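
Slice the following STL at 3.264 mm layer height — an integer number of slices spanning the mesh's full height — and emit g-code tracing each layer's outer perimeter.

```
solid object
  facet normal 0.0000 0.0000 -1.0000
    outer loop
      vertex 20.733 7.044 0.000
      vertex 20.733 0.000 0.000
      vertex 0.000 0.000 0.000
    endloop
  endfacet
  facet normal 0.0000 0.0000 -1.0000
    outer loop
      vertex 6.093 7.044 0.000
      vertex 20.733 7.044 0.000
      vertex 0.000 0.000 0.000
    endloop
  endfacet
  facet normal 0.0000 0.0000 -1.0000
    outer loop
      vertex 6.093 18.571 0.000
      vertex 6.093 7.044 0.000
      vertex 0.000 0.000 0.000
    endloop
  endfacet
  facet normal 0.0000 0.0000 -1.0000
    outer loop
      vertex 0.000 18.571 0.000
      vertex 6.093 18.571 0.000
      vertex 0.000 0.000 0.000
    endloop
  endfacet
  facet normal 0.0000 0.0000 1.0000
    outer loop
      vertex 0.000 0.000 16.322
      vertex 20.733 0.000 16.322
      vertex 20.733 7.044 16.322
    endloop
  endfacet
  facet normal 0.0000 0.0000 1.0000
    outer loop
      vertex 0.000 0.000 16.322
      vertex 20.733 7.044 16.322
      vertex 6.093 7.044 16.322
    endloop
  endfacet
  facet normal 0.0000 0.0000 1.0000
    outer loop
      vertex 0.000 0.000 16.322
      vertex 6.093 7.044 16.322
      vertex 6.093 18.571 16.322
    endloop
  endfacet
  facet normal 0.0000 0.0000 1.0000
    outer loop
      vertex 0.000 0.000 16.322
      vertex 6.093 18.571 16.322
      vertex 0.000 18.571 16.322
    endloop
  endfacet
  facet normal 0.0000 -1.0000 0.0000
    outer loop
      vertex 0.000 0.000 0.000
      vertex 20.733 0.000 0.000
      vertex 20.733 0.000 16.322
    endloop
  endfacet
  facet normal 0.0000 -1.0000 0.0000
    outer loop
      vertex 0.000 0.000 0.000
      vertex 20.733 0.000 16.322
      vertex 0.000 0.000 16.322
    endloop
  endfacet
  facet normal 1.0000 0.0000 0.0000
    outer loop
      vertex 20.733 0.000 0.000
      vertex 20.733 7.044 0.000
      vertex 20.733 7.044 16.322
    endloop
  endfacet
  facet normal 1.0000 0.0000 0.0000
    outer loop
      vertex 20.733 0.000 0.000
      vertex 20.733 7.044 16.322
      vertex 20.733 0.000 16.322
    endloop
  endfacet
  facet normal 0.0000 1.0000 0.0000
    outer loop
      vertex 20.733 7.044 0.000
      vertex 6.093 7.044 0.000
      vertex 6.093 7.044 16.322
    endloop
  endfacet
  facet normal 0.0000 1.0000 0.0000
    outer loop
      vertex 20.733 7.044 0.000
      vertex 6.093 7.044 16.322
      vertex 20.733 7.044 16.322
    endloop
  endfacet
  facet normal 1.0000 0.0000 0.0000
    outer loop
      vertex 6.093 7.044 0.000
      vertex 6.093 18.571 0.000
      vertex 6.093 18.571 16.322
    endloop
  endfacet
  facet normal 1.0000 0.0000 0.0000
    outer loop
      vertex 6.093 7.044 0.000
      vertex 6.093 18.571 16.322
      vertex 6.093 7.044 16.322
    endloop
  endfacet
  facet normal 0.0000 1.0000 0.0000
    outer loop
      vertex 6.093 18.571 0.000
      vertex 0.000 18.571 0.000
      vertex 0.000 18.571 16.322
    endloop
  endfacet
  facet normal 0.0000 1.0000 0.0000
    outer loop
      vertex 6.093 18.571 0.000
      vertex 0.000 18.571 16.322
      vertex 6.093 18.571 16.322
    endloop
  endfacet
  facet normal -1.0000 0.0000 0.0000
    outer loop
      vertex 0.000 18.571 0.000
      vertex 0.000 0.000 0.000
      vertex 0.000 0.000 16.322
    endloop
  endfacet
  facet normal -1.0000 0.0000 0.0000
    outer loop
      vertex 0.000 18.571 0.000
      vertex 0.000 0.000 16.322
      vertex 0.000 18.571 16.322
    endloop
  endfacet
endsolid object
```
; perimeter-only toolpath
G21 ; units = mm
G90 ; absolute positioning
G28 ; home
; layer 1
G0 Z3.264
G0 X0.000 Y0.000
G1 X20.733 Y0.000
G1 X20.733 Y7.044
G1 X6.093 Y7.044
G1 X6.093 Y18.571
G1 X0.000 Y18.571
G1 X0.000 Y0.000
; layer 2
G0 Z6.529
G0 X0.000 Y0.000
G1 X20.733 Y0.000
G1 X20.733 Y7.044
G1 X6.093 Y7.044
G1 X6.093 Y18.571
G1 X0.000 Y18.571
G1 X0.000 Y0.000
; layer 3
G0 Z9.793
G0 X0.000 Y0.000
G1 X20.733 Y0.000
G1 X20.733 Y7.044
G1 X6.093 Y7.044
G1 X6.093 Y18.571
G1 X0.000 Y18.571
G1 X0.000 Y0.000
; layer 4
G0 Z13.058
G0 X0.000 Y0.000
G1 X20.733 Y0.000
G1 X20.733 Y7.044
G1 X6.093 Y7.044
G1 X6.093 Y18.571
G1 X0.000 Y18.571
G1 X0.000 Y0.000
; layer 5
G0 Z16.322
G0 X0.000 Y0.000
G1 X20.733 Y0.000
G1 X20.733 Y7.044
G1 X6.093 Y7.044
G1 X6.093 Y18.571
G1 X0.000 Y18.571
G1 X0.000 Y0.000
M2 ; end

The solid is an L-shaped prism: outer 20.7 × 18.6 mm, arm thicknesses ≈ 7.04 mm (horizontal) and 6.09 mm (vertical), extruded 16.3 mm in z. Slicing at Δz = 3.264 mm — 5 equal slices spanning the solid's height, so layer i sits at z = i·h/5 — gives 5 non-empty perimeters. Each is a 6-segment closed polygon; G0 lifts to the layer z and rapids to the start vertex, then G1 traces the edges.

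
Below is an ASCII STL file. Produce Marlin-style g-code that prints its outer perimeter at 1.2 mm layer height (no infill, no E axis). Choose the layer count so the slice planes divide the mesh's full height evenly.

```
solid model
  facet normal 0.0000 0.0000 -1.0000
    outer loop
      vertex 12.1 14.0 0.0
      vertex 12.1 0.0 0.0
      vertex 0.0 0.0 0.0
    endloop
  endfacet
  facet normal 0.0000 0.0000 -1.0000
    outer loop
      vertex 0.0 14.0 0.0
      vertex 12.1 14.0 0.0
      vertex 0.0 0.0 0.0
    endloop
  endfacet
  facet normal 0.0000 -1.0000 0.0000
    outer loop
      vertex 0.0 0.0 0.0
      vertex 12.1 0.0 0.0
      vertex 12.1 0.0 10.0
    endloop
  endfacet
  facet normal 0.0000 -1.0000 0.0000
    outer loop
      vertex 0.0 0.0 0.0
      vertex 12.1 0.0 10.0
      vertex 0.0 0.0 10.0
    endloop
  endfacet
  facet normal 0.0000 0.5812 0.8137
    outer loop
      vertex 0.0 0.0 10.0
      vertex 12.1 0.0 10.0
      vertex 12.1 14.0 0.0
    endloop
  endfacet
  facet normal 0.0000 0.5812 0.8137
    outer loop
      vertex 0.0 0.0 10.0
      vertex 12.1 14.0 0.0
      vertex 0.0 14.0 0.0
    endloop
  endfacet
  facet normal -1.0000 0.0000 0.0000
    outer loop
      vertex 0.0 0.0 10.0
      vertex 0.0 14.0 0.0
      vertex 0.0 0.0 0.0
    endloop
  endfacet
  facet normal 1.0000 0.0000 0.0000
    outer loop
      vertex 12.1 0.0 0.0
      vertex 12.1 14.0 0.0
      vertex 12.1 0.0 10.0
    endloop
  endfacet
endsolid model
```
; perimeter-only toolpath
G21 ; units = mm
G90 ; absolute positioning
G28 ; home
; layer 1
G0 Z1.2
G0 X0.0 Y0.0
G1 X12.1 Y0.0
G1 X12.1 Y12.2
G1 X0.0 Y12.2
G1 X0.0 Y0.0
; layer 2
G0 Z2.5
G0 X0.0 Y0.0
G1 X12.1 Y0.0
G1 X12.1 Y10.5
G1 X0.0 Y10.5
G1 X0.0 Y0.0
; layer 3
G0 Z3.8
G0 X0.0 Y0.0
G1 X12.1 Y0.0
G1 X12.1 Y8.8
G1 X0.0 Y8.8
G1 X0.0 Y0.0
; layer 4
G0 Z5.0
G0 X0.0 Y0.0
G1 X12.1 Y0.0
G1 X12.1 Y7.0
G1 X0.0 Y7.0
G1 X0.0 Y0.0
; layer 5
G0 Z6.2
G0 X0.0 Y0.0
G1 X12.1 Y0.0
G1 X12.1 Y5.2
G1 X0.0 Y5.2
G1 X0.0 Y0.0
; layer 6
G0 Z7.5
G0 X0.0 Y0.0
G1 X12.1 Y0.0
G1 X12.1 Y3.5
G1 X0.0 Y3.5
G1 X0.0 Y0.0
; layer 7
G0 Z8.8
G0 X0.0 Y0.0
G1 X12.1 Y0.0
G1 X12.1 Y1.8
G1 X0.0 Y1.8
G1 X0.0 Y0.0
M2 ; end

The solid is a wedge (ramp): 12.1 × 14 mm base, rising to 10 mm along the y=0 edge and sloping linearly to z=0 at y=14. Slicing at Δz = 1.2 mm — 8 equal slices spanning the solid's height, so layer i sits at z = i·h/8 — gives 7 non-empty perimeters. Each is a 4-segment closed polygon; G0 lifts to the layer z and rapids to the start vertex, then G1 traces the edges. The cross-section shrinks linearly with z (the slice at the apex is degenerate and omitted).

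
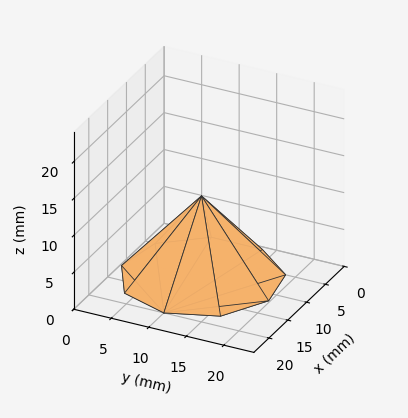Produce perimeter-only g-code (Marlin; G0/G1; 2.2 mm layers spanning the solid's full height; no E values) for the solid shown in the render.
Reading the render: the shape is a regular 9-sided pyramid, base circumscribed radius ≈ 10 mm, apex at z ≈ 11 mm (dimensions read to the nearest mm from the axis ticks). For the g-code, the solid's height is divided into equal slices at the stated Δz and each level perimeter traced with G1 moves after a G0 lift.

; perimeter-only toolpath
G21 ; units = mm
G90 ; absolute positioning
G28 ; home
; layer 1
G0 Z2.2
G0 X18.0 Y10.0
G1 X16.2 Y15.1
G1 X11.4 Y17.8
G1 X6.0 Y17.0
G1 X2.5 Y12.7
G1 X2.5 Y7.3
G1 X6.0 Y3.0
G1 X11.4 Y2.2
G1 X16.2 Y4.9
G1 X18.0 Y10.0
; layer 2
G0 Z4.4
G0 X16.0 Y10.0
G1 X14.6 Y13.8
G1 X11.0 Y15.9
G1 X7.0 Y15.2
G1 X4.4 Y12.0
G1 X4.4 Y8.0
G1 X7.0 Y4.8
G1 X11.0 Y4.1
G1 X14.6 Y6.2
G1 X16.0 Y10.0
; layer 3
G0 Z6.6
G0 X14.0 Y10.0
G1 X13.1 Y12.6
G1 X10.7 Y13.9
G1 X8.0 Y13.5
G1 X6.2 Y11.4
G1 X6.2 Y8.6
G1 X8.0 Y6.5
G1 X10.7 Y6.1
G1 X13.1 Y7.4
G1 X14.0 Y10.0
; layer 4
G0 Z8.8
G0 X12.0 Y10.0
G1 X11.5 Y11.3
G1 X10.3 Y12.0
G1 X9.0 Y11.7
G1 X8.1 Y10.7
G1 X8.1 Y9.3
G1 X9.0 Y8.3
G1 X10.3 Y8.0
G1 X11.5 Y8.7
G1 X12.0 Y10.0
M2 ; end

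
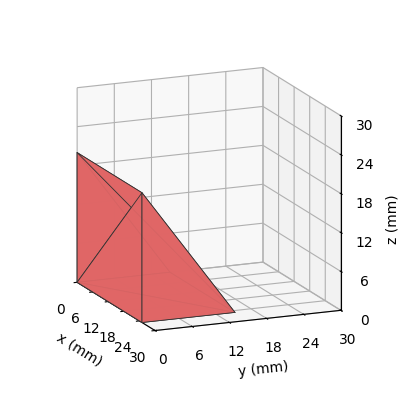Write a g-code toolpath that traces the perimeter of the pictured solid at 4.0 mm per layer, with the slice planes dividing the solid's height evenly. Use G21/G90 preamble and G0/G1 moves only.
Reading the render: the shape is a wedge (ramp): 25 × 15 mm base, rising to 20 mm along the y=0 edge and sloping linearly to z=0 at y=15 (dimensions read to the nearest mm from the axis ticks). For the g-code, the solid's height is divided into equal slices at the stated Δz and each level perimeter traced with G1 moves after a G0 lift.

; perimeter-only toolpath
G21 ; units = mm
G90 ; absolute positioning
G28 ; home
; layer 1
G0 Z4.0
G0 X0.0 Y0.0
G1 X25.0 Y0.0
G1 X25.0 Y12.0
G1 X0.0 Y12.0
G1 X0.0 Y0.0
; layer 2
G0 Z8.0
G0 X0.0 Y0.0
G1 X25.0 Y0.0
G1 X25.0 Y9.0
G1 X0.0 Y9.0
G1 X0.0 Y0.0
; layer 3
G0 Z12.0
G0 X0.0 Y0.0
G1 X25.0 Y0.0
G1 X25.0 Y6.0
G1 X0.0 Y6.0
G1 X0.0 Y0.0
; layer 4
G0 Z16.0
G0 X0.0 Y0.0
G1 X25.0 Y0.0
G1 X25.0 Y3.0
G1 X0.0 Y3.0
G1 X0.0 Y0.0
M2 ; end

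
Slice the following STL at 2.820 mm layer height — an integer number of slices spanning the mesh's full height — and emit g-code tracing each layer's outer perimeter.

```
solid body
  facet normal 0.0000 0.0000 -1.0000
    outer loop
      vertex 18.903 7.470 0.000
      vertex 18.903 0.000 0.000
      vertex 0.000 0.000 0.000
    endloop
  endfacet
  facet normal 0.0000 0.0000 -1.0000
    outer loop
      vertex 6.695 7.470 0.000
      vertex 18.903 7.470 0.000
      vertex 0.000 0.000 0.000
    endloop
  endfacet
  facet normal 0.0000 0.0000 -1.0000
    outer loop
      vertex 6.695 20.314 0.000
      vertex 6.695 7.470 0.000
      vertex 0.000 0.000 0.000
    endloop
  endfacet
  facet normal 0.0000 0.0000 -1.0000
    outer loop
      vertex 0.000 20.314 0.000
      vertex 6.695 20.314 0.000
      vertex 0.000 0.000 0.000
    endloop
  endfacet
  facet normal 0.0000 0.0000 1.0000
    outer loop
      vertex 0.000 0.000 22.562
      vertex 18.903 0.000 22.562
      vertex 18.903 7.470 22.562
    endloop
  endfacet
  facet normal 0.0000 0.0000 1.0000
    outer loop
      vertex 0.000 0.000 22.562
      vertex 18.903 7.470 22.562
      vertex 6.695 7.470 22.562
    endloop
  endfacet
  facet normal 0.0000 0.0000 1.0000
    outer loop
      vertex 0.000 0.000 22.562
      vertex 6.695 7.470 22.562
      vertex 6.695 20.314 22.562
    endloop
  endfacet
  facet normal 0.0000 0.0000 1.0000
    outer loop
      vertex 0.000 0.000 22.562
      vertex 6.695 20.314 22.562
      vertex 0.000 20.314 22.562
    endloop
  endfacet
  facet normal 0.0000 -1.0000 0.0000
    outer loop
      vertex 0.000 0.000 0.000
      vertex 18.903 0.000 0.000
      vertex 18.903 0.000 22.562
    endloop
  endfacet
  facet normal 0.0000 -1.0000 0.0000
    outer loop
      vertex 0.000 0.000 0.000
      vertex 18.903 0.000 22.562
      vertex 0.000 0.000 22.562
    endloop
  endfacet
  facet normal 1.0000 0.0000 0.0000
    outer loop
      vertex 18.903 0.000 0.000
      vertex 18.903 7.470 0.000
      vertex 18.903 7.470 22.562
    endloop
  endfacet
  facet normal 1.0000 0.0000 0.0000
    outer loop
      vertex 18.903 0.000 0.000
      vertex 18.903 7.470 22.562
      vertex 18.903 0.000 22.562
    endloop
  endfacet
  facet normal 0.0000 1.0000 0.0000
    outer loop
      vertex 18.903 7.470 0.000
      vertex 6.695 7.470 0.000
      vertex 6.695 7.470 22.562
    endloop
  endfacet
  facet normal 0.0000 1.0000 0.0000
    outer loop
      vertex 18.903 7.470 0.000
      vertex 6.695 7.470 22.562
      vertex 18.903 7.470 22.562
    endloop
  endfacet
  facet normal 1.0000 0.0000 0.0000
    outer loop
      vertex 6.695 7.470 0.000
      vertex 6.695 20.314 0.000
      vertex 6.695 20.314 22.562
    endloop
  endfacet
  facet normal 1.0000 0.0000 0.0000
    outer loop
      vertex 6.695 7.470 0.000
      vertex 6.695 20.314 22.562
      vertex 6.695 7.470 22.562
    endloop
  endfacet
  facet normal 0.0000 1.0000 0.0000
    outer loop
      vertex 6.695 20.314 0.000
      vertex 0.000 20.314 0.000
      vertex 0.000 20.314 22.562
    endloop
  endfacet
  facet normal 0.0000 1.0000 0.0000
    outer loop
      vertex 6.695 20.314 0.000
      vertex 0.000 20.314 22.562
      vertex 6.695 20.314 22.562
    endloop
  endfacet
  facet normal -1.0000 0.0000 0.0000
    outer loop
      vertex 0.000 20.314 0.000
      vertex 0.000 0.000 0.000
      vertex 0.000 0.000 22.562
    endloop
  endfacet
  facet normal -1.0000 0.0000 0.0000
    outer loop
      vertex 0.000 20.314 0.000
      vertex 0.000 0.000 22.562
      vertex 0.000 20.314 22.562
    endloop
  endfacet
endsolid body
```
; perimeter-only toolpath
G21 ; units = mm
G90 ; absolute positioning
G28 ; home
; layer 1
G0 Z2.820
G0 X0.000 Y0.000
G1 X18.903 Y0.000
G1 X18.903 Y7.470
G1 X6.695 Y7.470
G1 X6.695 Y20.314
G1 X0.000 Y20.314
G1 X0.000 Y0.000
; layer 2
G0 Z5.641
G0 X0.000 Y0.000
G1 X18.903 Y0.000
G1 X18.903 Y7.470
G1 X6.695 Y7.470
G1 X6.695 Y20.314
G1 X0.000 Y20.314
G1 X0.000 Y0.000
; layer 3
G0 Z8.461
G0 X0.000 Y0.000
G1 X18.903 Y0.000
G1 X18.903 Y7.470
G1 X6.695 Y7.470
G1 X6.695 Y20.314
G1 X0.000 Y20.314
G1 X0.000 Y0.000
; layer 4
G0 Z11.281
G0 X0.000 Y0.000
G1 X18.903 Y0.000
G1 X18.903 Y7.470
G1 X6.695 Y7.470
G1 X6.695 Y20.314
G1 X0.000 Y20.314
G1 X0.000 Y0.000
; layer 5
G0 Z14.101
G0 X0.000 Y0.000
G1 X18.903 Y0.000
G1 X18.903 Y7.470
G1 X6.695 Y7.470
G1 X6.695 Y20.314
G1 X0.000 Y20.314
G1 X0.000 Y0.000
; layer 6
G0 Z16.922
G0 X0.000 Y0.000
G1 X18.903 Y0.000
G1 X18.903 Y7.470
G1 X6.695 Y7.470
G1 X6.695 Y20.314
G1 X0.000 Y20.314
G1 X0.000 Y0.000
; layer 7
G0 Z19.742
G0 X0.000 Y0.000
G1 X18.903 Y0.000
G1 X18.903 Y7.470
G1 X6.695 Y7.470
G1 X6.695 Y20.314
G1 X0.000 Y20.314
G1 X0.000 Y0.000
; layer 8
G0 Z22.562
G0 X0.000 Y0.000
G1 X18.903 Y0.000
G1 X18.903 Y7.470
G1 X6.695 Y7.470
G1 X6.695 Y20.314
G1 X0.000 Y20.314
G1 X0.000 Y0.000
M2 ; end

The solid is an L-shaped prism: outer 18.9 × 20.3 mm, arm thicknesses ≈ 7.47 mm (horizontal) and 6.7 mm (vertical), extruded 22.6 mm in z. Slicing at Δz = 2.820 mm — 8 equal slices spanning the solid's height, so layer i sits at z = i·h/8 — gives 8 non-empty perimeters. Each is a 6-segment closed polygon; G0 lifts to the layer z and rapids to the start vertex, then G1 traces the edges.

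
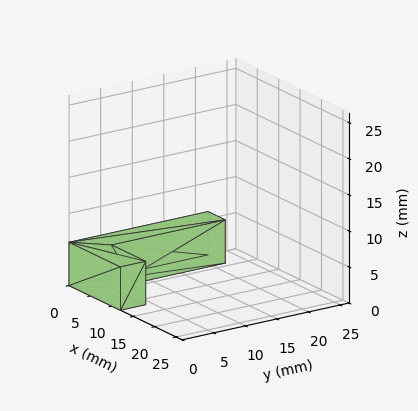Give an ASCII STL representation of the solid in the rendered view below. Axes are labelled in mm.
Reading the render: the shape is an L-shaped prism: outer 12 × 22 mm, arm thicknesses ≈ 4 mm (horizontal) and 4 mm (vertical), extruded 6 mm in z (dimensions read to the nearest mm from the axis ticks). For the STL, each face is triangulated and given an outward normal.

solid part
  facet normal 0.0000 0.0000 -1.0000
    outer loop
      vertex 12.00 4.00 0.00
      vertex 12.00 0.00 0.00
      vertex 0.00 0.00 0.00
    endloop
  endfacet
  facet normal 0.0000 0.0000 -1.0000
    outer loop
      vertex 4.00 4.00 0.00
      vertex 12.00 4.00 0.00
      vertex 0.00 0.00 0.00
    endloop
  endfacet
  facet normal 0.0000 0.0000 -1.0000
    outer loop
      vertex 4.00 22.00 0.00
      vertex 4.00 4.00 0.00
      vertex 0.00 0.00 0.00
    endloop
  endfacet
  facet normal 0.0000 0.0000 -1.0000
    outer loop
      vertex 0.00 22.00 0.00
      vertex 4.00 22.00 0.00
      vertex 0.00 0.00 0.00
    endloop
  endfacet
  facet normal 0.0000 0.0000 1.0000
    outer loop
      vertex 0.00 0.00 6.00
      vertex 12.00 0.00 6.00
      vertex 12.00 4.00 6.00
    endloop
  endfacet
  facet normal 0.0000 0.0000 1.0000
    outer loop
      vertex 0.00 0.00 6.00
      vertex 12.00 4.00 6.00
      vertex 4.00 4.00 6.00
    endloop
  endfacet
  facet normal 0.0000 0.0000 1.0000
    outer loop
      vertex 0.00 0.00 6.00
      vertex 4.00 4.00 6.00
      vertex 4.00 22.00 6.00
    endloop
  endfacet
  facet normal 0.0000 0.0000 1.0000
    outer loop
      vertex 0.00 0.00 6.00
      vertex 4.00 22.00 6.00
      vertex 0.00 22.00 6.00
    endloop
  endfacet
  facet normal 0.0000 -1.0000 0.0000
    outer loop
      vertex 0.00 0.00 0.00
      vertex 12.00 0.00 0.00
      vertex 12.00 0.00 6.00
    endloop
  endfacet
  facet normal 0.0000 -1.0000 0.0000
    outer loop
      vertex 0.00 0.00 0.00
      vertex 12.00 0.00 6.00
      vertex 0.00 0.00 6.00
    endloop
  endfacet
  facet normal 1.0000 0.0000 0.0000
    outer loop
      vertex 12.00 0.00 0.00
      vertex 12.00 4.00 0.00
      vertex 12.00 4.00 6.00
    endloop
  endfacet
  facet normal 1.0000 0.0000 0.0000
    outer loop
      vertex 12.00 0.00 0.00
      vertex 12.00 4.00 6.00
      vertex 12.00 0.00 6.00
    endloop
  endfacet
  facet normal 0.0000 1.0000 0.0000
    outer loop
      vertex 12.00 4.00 0.00
      vertex 4.00 4.00 0.00
      vertex 4.00 4.00 6.00
    endloop
  endfacet
  facet normal 0.0000 1.0000 0.0000
    outer loop
      vertex 12.00 4.00 0.00
      vertex 4.00 4.00 6.00
      vertex 12.00 4.00 6.00
    endloop
  endfacet
  facet normal 1.0000 0.0000 0.0000
    outer loop
      vertex 4.00 4.00 0.00
      vertex 4.00 22.00 0.00
      vertex 4.00 22.00 6.00
    endloop
  endfacet
  facet normal 1.0000 0.0000 0.0000
    outer loop
      vertex 4.00 4.00 0.00
      vertex 4.00 22.00 6.00
      vertex 4.00 4.00 6.00
    endloop
  endfacet
  facet normal 0.0000 1.0000 0.0000
    outer loop
      vertex 4.00 22.00 0.00
      vertex 0.00 22.00 0.00
      vertex 0.00 22.00 6.00
    endloop
  endfacet
  facet normal 0.0000 1.0000 0.0000
    outer loop
      vertex 4.00 22.00 0.00
      vertex 0.00 22.00 6.00
      vertex 4.00 22.00 6.00
    endloop
  endfacet
  facet normal -1.0000 0.0000 0.0000
    outer loop
      vertex 0.00 22.00 0.00
      vertex 0.00 0.00 0.00
      vertex 0.00 0.00 6.00
    endloop
  endfacet
  facet normal -1.0000 0.0000 0.0000
    outer loop
      vertex 0.00 22.00 0.00
      vertex 0.00 0.00 6.00
      vertex 0.00 22.00 6.00
    endloop
  endfacet
endsolid part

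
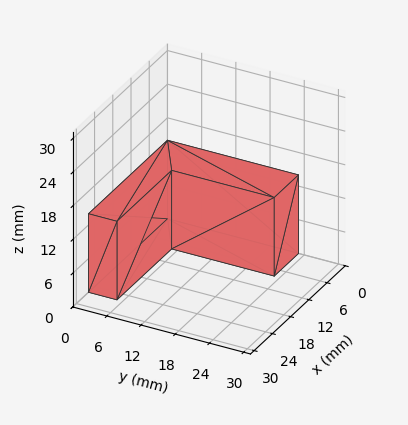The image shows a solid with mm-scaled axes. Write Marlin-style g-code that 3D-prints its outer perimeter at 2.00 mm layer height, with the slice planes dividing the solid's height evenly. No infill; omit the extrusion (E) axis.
Reading the render: the shape is an L-shaped prism: outer 26 × 23 mm, arm thicknesses ≈ 5 mm (horizontal) and 8 mm (vertical), extruded 14 mm in z (dimensions read to the nearest mm from the axis ticks). For the g-code, the solid's height is divided into equal slices at the stated Δz and each level perimeter traced with G1 moves after a G0 lift.

; perimeter-only toolpath
G21 ; units = mm
G90 ; absolute positioning
G28 ; home
; layer 1
G0 Z2.00
G0 X0.00 Y0.00
G1 X26.00 Y0.00
G1 X26.00 Y5.00
G1 X8.00 Y5.00
G1 X8.00 Y23.00
G1 X0.00 Y23.00
G1 X0.00 Y0.00
; layer 2
G0 Z4.00
G0 X0.00 Y0.00
G1 X26.00 Y0.00
G1 X26.00 Y5.00
G1 X8.00 Y5.00
G1 X8.00 Y23.00
G1 X0.00 Y23.00
G1 X0.00 Y0.00
; layer 3
G0 Z6.00
G0 X0.00 Y0.00
G1 X26.00 Y0.00
G1 X26.00 Y5.00
G1 X8.00 Y5.00
G1 X8.00 Y23.00
G1 X0.00 Y23.00
G1 X0.00 Y0.00
; layer 4
G0 Z8.00
G0 X0.00 Y0.00
G1 X26.00 Y0.00
G1 X26.00 Y5.00
G1 X8.00 Y5.00
G1 X8.00 Y23.00
G1 X0.00 Y23.00
G1 X0.00 Y0.00
; layer 5
G0 Z10.00
G0 X0.00 Y0.00
G1 X26.00 Y0.00
G1 X26.00 Y5.00
G1 X8.00 Y5.00
G1 X8.00 Y23.00
G1 X0.00 Y23.00
G1 X0.00 Y0.00
; layer 6
G0 Z12.00
G0 X0.00 Y0.00
G1 X26.00 Y0.00
G1 X26.00 Y5.00
G1 X8.00 Y5.00
G1 X8.00 Y23.00
G1 X0.00 Y23.00
G1 X0.00 Y0.00
; layer 7
G0 Z14.00
G0 X0.00 Y0.00
G1 X26.00 Y0.00
G1 X26.00 Y5.00
G1 X8.00 Y5.00
G1 X8.00 Y23.00
G1 X0.00 Y23.00
G1 X0.00 Y0.00
M2 ; end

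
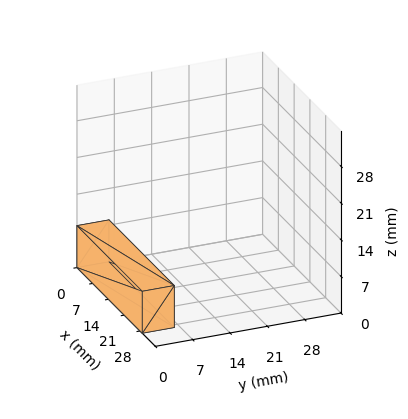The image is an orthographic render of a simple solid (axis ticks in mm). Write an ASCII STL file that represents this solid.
Reading the render: the shape is a rectangular box, roughly 29 × 6 mm footprint and 8 mm tall (dimensions read to the nearest mm from the axis ticks). For the STL, each face is triangulated and given an outward normal.

solid part
  facet normal 0.0000 0.0000 -1.0000
    outer loop
      vertex 29.000 6.000 0.000
      vertex 29.000 0.000 0.000
      vertex 0.000 0.000 0.000
    endloop
  endfacet
  facet normal 0.0000 0.0000 -1.0000
    outer loop
      vertex 0.000 6.000 0.000
      vertex 29.000 6.000 0.000
      vertex 0.000 0.000 0.000
    endloop
  endfacet
  facet normal 0.0000 0.0000 1.0000
    outer loop
      vertex 0.000 0.000 8.000
      vertex 29.000 0.000 8.000
      vertex 29.000 6.000 8.000
    endloop
  endfacet
  facet normal 0.0000 0.0000 1.0000
    outer loop
      vertex 0.000 0.000 8.000
      vertex 29.000 6.000 8.000
      vertex 0.000 6.000 8.000
    endloop
  endfacet
  facet normal 0.0000 -1.0000 0.0000
    outer loop
      vertex 0.000 0.000 0.000
      vertex 29.000 0.000 0.000
      vertex 29.000 0.000 8.000
    endloop
  endfacet
  facet normal 0.0000 -1.0000 0.0000
    outer loop
      vertex 0.000 0.000 0.000
      vertex 29.000 0.000 8.000
      vertex 0.000 0.000 8.000
    endloop
  endfacet
  facet normal 0.0000 1.0000 0.0000
    outer loop
      vertex 29.000 6.000 8.000
      vertex 29.000 6.000 0.000
      vertex 0.000 6.000 0.000
    endloop
  endfacet
  facet normal 0.0000 1.0000 0.0000
    outer loop
      vertex 0.000 6.000 8.000
      vertex 29.000 6.000 8.000
      vertex 0.000 6.000 0.000
    endloop
  endfacet
  facet normal -1.0000 0.0000 0.0000
    outer loop
      vertex 0.000 6.000 8.000
      vertex 0.000 6.000 0.000
      vertex 0.000 0.000 0.000
    endloop
  endfacet
  facet normal -1.0000 0.0000 0.0000
    outer loop
      vertex 0.000 0.000 8.000
      vertex 0.000 6.000 8.000
      vertex 0.000 0.000 0.000
    endloop
  endfacet
  facet normal 1.0000 0.0000 0.0000
    outer loop
      vertex 29.000 0.000 0.000
      vertex 29.000 6.000 0.000
      vertex 29.000 6.000 8.000
    endloop
  endfacet
  facet normal 1.0000 0.0000 0.0000
    outer loop
      vertex 29.000 0.000 0.000
      vertex 29.000 6.000 8.000
      vertex 29.000 0.000 8.000
    endloop
  endfacet
endsolid part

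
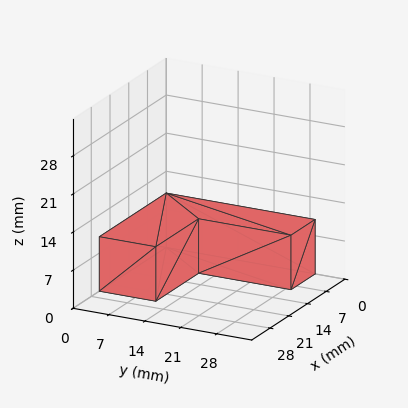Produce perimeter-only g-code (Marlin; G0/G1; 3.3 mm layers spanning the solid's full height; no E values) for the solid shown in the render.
Reading the render: the shape is an L-shaped prism: outer 25 × 29 mm, arm thicknesses ≈ 11 mm (horizontal) and 9 mm (vertical), extruded 10 mm in z (dimensions read to the nearest mm from the axis ticks). For the g-code, the solid's height is divided into equal slices at the stated Δz and each level perimeter traced with G1 moves after a G0 lift.

; perimeter-only toolpath
G21 ; units = mm
G90 ; absolute positioning
G28 ; home
; layer 1
G0 Z3.3
G0 X0.0 Y0.0
G1 X25.0 Y0.0
G1 X25.0 Y11.0
G1 X9.0 Y11.0
G1 X9.0 Y29.0
G1 X0.0 Y29.0
G1 X0.0 Y0.0
; layer 2
G0 Z6.7
G0 X0.0 Y0.0
G1 X25.0 Y0.0
G1 X25.0 Y11.0
G1 X9.0 Y11.0
G1 X9.0 Y29.0
G1 X0.0 Y29.0
G1 X0.0 Y0.0
; layer 3
G0 Z10.0
G0 X0.0 Y0.0
G1 X25.0 Y0.0
G1 X25.0 Y11.0
G1 X9.0 Y11.0
G1 X9.0 Y29.0
G1 X0.0 Y29.0
G1 X0.0 Y0.0
M2 ; end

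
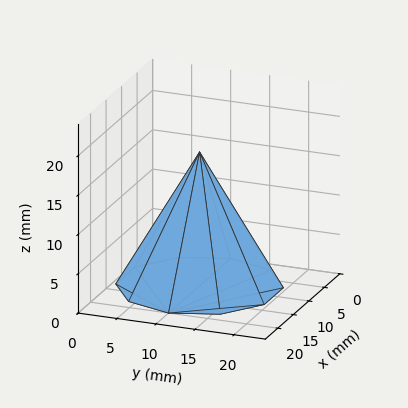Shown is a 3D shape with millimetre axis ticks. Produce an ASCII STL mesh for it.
Reading the render: the shape is a regular 10-sided pyramid, base circumscribed radius ≈ 10 mm, apex at z ≈ 17 mm (dimensions read to the nearest mm from the axis ticks). For the STL, each face is triangulated and given an outward normal.

solid part
  facet normal 0.0000 0.0000 -1.0000
    outer loop
      vertex 13.090 19.511 0.000
      vertex 18.090 15.878 0.000
      vertex 20.000 10.000 0.000
    endloop
  endfacet
  facet normal 0.0000 0.0000 -1.0000
    outer loop
      vertex 6.910 19.511 0.000
      vertex 13.090 19.511 0.000
      vertex 20.000 10.000 0.000
    endloop
  endfacet
  facet normal 0.0000 0.0000 -1.0000
    outer loop
      vertex 1.910 15.878 0.000
      vertex 6.910 19.511 0.000
      vertex 20.000 10.000 0.000
    endloop
  endfacet
  facet normal 0.0000 0.0000 -1.0000
    outer loop
      vertex 0.000 10.000 0.000
      vertex 1.910 15.878 0.000
      vertex 20.000 10.000 0.000
    endloop
  endfacet
  facet normal 0.0000 0.0000 -1.0000
    outer loop
      vertex 1.910 4.122 0.000
      vertex 0.000 10.000 0.000
      vertex 20.000 10.000 0.000
    endloop
  endfacet
  facet normal 0.0000 0.0000 -1.0000
    outer loop
      vertex 6.910 0.489 0.000
      vertex 1.910 4.122 0.000
      vertex 20.000 10.000 0.000
    endloop
  endfacet
  facet normal 0.0000 0.0000 -1.0000
    outer loop
      vertex 13.090 0.489 0.000
      vertex 6.910 0.489 0.000
      vertex 20.000 10.000 0.000
    endloop
  endfacet
  facet normal 0.0000 0.0000 -1.0000
    outer loop
      vertex 18.090 4.122 0.000
      vertex 13.090 0.489 0.000
      vertex 20.000 10.000 0.000
    endloop
  endfacet
  facet normal 0.8300 0.2697 0.4882
    outer loop
      vertex 20.000 10.000 0.000
      vertex 18.090 15.878 0.000
      vertex 10.000 10.000 17.000
    endloop
  endfacet
  facet normal 0.5130 0.7060 0.4882
    outer loop
      vertex 18.090 15.878 0.000
      vertex 13.090 19.511 0.000
      vertex 10.000 10.000 17.000
    endloop
  endfacet
  facet normal 0.0000 0.8727 0.4883
    outer loop
      vertex 13.090 19.511 0.000
      vertex 6.910 19.511 0.000
      vertex 10.000 10.000 17.000
    endloop
  endfacet
  facet normal -0.5130 0.7060 0.4882
    outer loop
      vertex 6.910 19.511 0.000
      vertex 1.910 15.878 0.000
      vertex 10.000 10.000 17.000
    endloop
  endfacet
  facet normal -0.8300 0.2697 0.4882
    outer loop
      vertex 1.910 15.878 0.000
      vertex 0.000 10.000 0.000
      vertex 10.000 10.000 17.000
    endloop
  endfacet
  facet normal -0.8300 -0.2697 0.4882
    outer loop
      vertex 0.000 10.000 0.000
      vertex 1.910 4.122 0.000
      vertex 10.000 10.000 17.000
    endloop
  endfacet
  facet normal -0.5130 -0.7060 0.4882
    outer loop
      vertex 1.910 4.122 0.000
      vertex 6.910 0.489 0.000
      vertex 10.000 10.000 17.000
    endloop
  endfacet
  facet normal 0.0000 -0.8727 0.4883
    outer loop
      vertex 6.910 0.489 0.000
      vertex 13.090 0.489 0.000
      vertex 10.000 10.000 17.000
    endloop
  endfacet
  facet normal 0.5130 -0.7060 0.4882
    outer loop
      vertex 13.090 0.489 0.000
      vertex 18.090 4.122 0.000
      vertex 10.000 10.000 17.000
    endloop
  endfacet
  facet normal 0.8300 -0.2697 0.4882
    outer loop
      vertex 18.090 4.122 0.000
      vertex 20.000 10.000 0.000
      vertex 10.000 10.000 17.000
    endloop
  endfacet
endsolid part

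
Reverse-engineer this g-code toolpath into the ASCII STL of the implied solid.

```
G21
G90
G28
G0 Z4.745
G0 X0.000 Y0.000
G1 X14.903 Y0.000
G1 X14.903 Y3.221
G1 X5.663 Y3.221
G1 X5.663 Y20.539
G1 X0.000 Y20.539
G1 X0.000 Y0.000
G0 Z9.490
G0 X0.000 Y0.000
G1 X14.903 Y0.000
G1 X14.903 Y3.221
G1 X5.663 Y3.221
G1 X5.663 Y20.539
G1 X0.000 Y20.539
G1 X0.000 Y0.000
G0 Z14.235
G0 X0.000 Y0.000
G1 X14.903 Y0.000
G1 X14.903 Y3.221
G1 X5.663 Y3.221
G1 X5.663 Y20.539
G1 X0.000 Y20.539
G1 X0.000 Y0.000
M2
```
solid part
  facet normal 0.0000 0.0000 -1.0000
    outer loop
      vertex 14.903 3.221 0.000
      vertex 14.903 0.000 0.000
      vertex 0.000 0.000 0.000
    endloop
  endfacet
  facet normal 0.0000 0.0000 -1.0000
    outer loop
      vertex 5.663 3.221 0.000
      vertex 14.903 3.221 0.000
      vertex 0.000 0.000 0.000
    endloop
  endfacet
  facet normal 0.0000 0.0000 -1.0000
    outer loop
      vertex 5.663 20.539 0.000
      vertex 5.663 3.221 0.000
      vertex 0.000 0.000 0.000
    endloop
  endfacet
  facet normal 0.0000 0.0000 -1.0000
    outer loop
      vertex 0.000 20.539 0.000
      vertex 5.663 20.539 0.000
      vertex 0.000 0.000 0.000
    endloop
  endfacet
  facet normal 0.0000 0.0000 1.0000
    outer loop
      vertex 0.000 0.000 14.235
      vertex 14.903 0.000 14.235
      vertex 14.903 3.221 14.235
    endloop
  endfacet
  facet normal 0.0000 0.0000 1.0000
    outer loop
      vertex 0.000 0.000 14.235
      vertex 14.903 3.221 14.235
      vertex 5.663 3.221 14.235
    endloop
  endfacet
  facet normal 0.0000 0.0000 1.0000
    outer loop
      vertex 0.000 0.000 14.235
      vertex 5.663 3.221 14.235
      vertex 5.663 20.539 14.235
    endloop
  endfacet
  facet normal 0.0000 0.0000 1.0000
    outer loop
      vertex 0.000 0.000 14.235
      vertex 5.663 20.539 14.235
      vertex 0.000 20.539 14.235
    endloop
  endfacet
  facet normal 0.0000 -1.0000 0.0000
    outer loop
      vertex 0.000 0.000 0.000
      vertex 14.903 0.000 0.000
      vertex 14.903 0.000 14.235
    endloop
  endfacet
  facet normal 0.0000 -1.0000 0.0000
    outer loop
      vertex 0.000 0.000 0.000
      vertex 14.903 0.000 14.235
      vertex 0.000 0.000 14.235
    endloop
  endfacet
  facet normal 1.0000 0.0000 0.0000
    outer loop
      vertex 14.903 0.000 0.000
      vertex 14.903 3.221 0.000
      vertex 14.903 3.221 14.235
    endloop
  endfacet
  facet normal 1.0000 0.0000 0.0000
    outer loop
      vertex 14.903 0.000 0.000
      vertex 14.903 3.221 14.235
      vertex 14.903 0.000 14.235
    endloop
  endfacet
  facet normal 0.0000 1.0000 0.0000
    outer loop
      vertex 14.903 3.221 0.000
      vertex 5.663 3.221 0.000
      vertex 5.663 3.221 14.235
    endloop
  endfacet
  facet normal 0.0000 1.0000 0.0000
    outer loop
      vertex 14.903 3.221 0.000
      vertex 5.663 3.221 14.235
      vertex 14.903 3.221 14.235
    endloop
  endfacet
  facet normal 1.0000 0.0000 0.0000
    outer loop
      vertex 5.663 3.221 0.000
      vertex 5.663 20.539 0.000
      vertex 5.663 20.539 14.235
    endloop
  endfacet
  facet normal 1.0000 0.0000 0.0000
    outer loop
      vertex 5.663 3.221 0.000
      vertex 5.663 20.539 14.235
      vertex 5.663 3.221 14.235
    endloop
  endfacet
  facet normal 0.0000 1.0000 0.0000
    outer loop
      vertex 5.663 20.539 0.000
      vertex 0.000 20.539 0.000
      vertex 0.000 20.539 14.235
    endloop
  endfacet
  facet normal 0.0000 1.0000 0.0000
    outer loop
      vertex 5.663 20.539 0.000
      vertex 0.000 20.539 14.235
      vertex 5.663 20.539 14.235
    endloop
  endfacet
  facet normal -1.0000 0.0000 0.0000
    outer loop
      vertex 0.000 20.539 0.000
      vertex 0.000 0.000 0.000
      vertex 0.000 0.000 14.235
    endloop
  endfacet
  facet normal -1.0000 0.0000 0.0000
    outer loop
      vertex 0.000 20.539 0.000
      vertex 0.000 0.000 14.235
      vertex 0.000 20.539 14.235
    endloop
  endfacet
endsolid part

The G0 Z moves step by Δz≈4.745 mm. Every layer's G1 loop is the same polygon, so the solid is a straight extrusion of it from z=0 to z≈14.2. Closing with flat bottom and top caps and triangulating gives 20 facets — an L-shaped prism: outer 14.9 × 20.5 mm, arm thicknesses ≈ 3.22 mm (horizontal) and 5.66 mm (vertical), extruded 14.2 mm in z.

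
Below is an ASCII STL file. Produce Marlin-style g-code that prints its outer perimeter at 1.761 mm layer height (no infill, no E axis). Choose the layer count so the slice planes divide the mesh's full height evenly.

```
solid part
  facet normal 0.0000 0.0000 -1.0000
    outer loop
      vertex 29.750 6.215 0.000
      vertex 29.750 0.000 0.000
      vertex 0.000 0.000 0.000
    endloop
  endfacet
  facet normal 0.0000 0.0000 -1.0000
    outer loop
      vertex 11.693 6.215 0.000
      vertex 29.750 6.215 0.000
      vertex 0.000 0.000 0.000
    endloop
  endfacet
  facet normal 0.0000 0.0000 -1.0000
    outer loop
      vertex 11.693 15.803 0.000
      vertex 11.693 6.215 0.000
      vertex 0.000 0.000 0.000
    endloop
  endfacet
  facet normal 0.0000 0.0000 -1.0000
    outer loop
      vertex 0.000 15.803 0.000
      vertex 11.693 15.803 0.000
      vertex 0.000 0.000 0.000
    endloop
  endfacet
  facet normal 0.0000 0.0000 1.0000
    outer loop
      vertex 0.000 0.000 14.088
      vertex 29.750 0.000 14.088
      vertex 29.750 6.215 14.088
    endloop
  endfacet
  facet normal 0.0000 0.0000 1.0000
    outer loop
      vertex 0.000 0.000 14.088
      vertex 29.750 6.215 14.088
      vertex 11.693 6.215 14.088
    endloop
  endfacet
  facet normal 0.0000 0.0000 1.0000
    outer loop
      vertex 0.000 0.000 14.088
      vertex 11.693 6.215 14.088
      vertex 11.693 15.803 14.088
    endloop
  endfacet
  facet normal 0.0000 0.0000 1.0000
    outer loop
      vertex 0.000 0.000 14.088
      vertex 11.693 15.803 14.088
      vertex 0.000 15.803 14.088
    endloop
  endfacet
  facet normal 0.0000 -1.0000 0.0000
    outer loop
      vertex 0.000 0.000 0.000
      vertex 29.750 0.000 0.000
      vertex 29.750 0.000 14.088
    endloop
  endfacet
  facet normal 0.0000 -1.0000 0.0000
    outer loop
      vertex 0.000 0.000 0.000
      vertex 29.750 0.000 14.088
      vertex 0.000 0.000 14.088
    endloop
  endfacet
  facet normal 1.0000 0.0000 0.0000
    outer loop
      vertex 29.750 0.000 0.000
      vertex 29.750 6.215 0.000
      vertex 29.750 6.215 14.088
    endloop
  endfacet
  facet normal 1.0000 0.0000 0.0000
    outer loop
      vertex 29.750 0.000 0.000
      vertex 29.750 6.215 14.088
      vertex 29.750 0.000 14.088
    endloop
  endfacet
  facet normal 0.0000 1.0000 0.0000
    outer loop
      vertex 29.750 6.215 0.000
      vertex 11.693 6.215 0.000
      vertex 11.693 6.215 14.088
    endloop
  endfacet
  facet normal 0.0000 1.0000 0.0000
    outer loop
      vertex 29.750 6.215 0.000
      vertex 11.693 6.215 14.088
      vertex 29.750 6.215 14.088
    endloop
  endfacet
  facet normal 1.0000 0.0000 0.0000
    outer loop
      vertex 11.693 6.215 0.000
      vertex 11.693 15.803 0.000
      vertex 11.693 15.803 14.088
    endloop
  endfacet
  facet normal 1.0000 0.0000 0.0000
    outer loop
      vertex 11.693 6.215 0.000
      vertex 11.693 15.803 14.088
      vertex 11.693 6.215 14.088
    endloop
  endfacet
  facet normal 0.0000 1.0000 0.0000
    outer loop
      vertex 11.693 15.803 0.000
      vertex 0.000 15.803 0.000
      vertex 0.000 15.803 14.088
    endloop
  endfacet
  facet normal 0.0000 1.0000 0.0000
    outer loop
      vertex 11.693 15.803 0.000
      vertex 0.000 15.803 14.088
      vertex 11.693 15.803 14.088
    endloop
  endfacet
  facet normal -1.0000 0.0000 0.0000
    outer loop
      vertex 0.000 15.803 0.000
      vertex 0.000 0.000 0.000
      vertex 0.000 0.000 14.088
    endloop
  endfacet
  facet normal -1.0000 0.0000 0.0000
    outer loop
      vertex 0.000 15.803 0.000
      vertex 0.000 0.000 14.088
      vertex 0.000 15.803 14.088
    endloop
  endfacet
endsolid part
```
; perimeter-only toolpath
G21 ; units = mm
G90 ; absolute positioning
G28 ; home
; layer 1
G0 Z1.761
G0 X0.000 Y0.000
G1 X29.750 Y0.000
G1 X29.750 Y6.215
G1 X11.693 Y6.215
G1 X11.693 Y15.803
G1 X0.000 Y15.803
G1 X0.000 Y0.000
; layer 2
G0 Z3.522
G0 X0.000 Y0.000
G1 X29.750 Y0.000
G1 X29.750 Y6.215
G1 X11.693 Y6.215
G1 X11.693 Y15.803
G1 X0.000 Y15.803
G1 X0.000 Y0.000
; layer 3
G0 Z5.283
G0 X0.000 Y0.000
G1 X29.750 Y0.000
G1 X29.750 Y6.215
G1 X11.693 Y6.215
G1 X11.693 Y15.803
G1 X0.000 Y15.803
G1 X0.000 Y0.000
; layer 4
G0 Z7.044
G0 X0.000 Y0.000
G1 X29.750 Y0.000
G1 X29.750 Y6.215
G1 X11.693 Y6.215
G1 X11.693 Y15.803
G1 X0.000 Y15.803
G1 X0.000 Y0.000
; layer 5
G0 Z8.805
G0 X0.000 Y0.000
G1 X29.750 Y0.000
G1 X29.750 Y6.215
G1 X11.693 Y6.215
G1 X11.693 Y15.803
G1 X0.000 Y15.803
G1 X0.000 Y0.000
; layer 6
G0 Z10.566
G0 X0.000 Y0.000
G1 X29.750 Y0.000
G1 X29.750 Y6.215
G1 X11.693 Y6.215
G1 X11.693 Y15.803
G1 X0.000 Y15.803
G1 X0.000 Y0.000
; layer 7
G0 Z12.327
G0 X0.000 Y0.000
G1 X29.750 Y0.000
G1 X29.750 Y6.215
G1 X11.693 Y6.215
G1 X11.693 Y15.803
G1 X0.000 Y15.803
G1 X0.000 Y0.000
; layer 8
G0 Z14.088
G0 X0.000 Y0.000
G1 X29.750 Y0.000
G1 X29.750 Y6.215
G1 X11.693 Y6.215
G1 X11.693 Y15.803
G1 X0.000 Y15.803
G1 X0.000 Y0.000
M2 ; end

The solid is an L-shaped prism: outer 29.8 × 15.8 mm, arm thicknesses ≈ 6.21 mm (horizontal) and 11.7 mm (vertical), extruded 14.1 mm in z. Slicing at Δz = 1.761 mm — 8 equal slices spanning the solid's height, so layer i sits at z = i·h/8 — gives 8 non-empty perimeters. Each is a 6-segment closed polygon; G0 lifts to the layer z and rapids to the start vertex, then G1 traces the edges.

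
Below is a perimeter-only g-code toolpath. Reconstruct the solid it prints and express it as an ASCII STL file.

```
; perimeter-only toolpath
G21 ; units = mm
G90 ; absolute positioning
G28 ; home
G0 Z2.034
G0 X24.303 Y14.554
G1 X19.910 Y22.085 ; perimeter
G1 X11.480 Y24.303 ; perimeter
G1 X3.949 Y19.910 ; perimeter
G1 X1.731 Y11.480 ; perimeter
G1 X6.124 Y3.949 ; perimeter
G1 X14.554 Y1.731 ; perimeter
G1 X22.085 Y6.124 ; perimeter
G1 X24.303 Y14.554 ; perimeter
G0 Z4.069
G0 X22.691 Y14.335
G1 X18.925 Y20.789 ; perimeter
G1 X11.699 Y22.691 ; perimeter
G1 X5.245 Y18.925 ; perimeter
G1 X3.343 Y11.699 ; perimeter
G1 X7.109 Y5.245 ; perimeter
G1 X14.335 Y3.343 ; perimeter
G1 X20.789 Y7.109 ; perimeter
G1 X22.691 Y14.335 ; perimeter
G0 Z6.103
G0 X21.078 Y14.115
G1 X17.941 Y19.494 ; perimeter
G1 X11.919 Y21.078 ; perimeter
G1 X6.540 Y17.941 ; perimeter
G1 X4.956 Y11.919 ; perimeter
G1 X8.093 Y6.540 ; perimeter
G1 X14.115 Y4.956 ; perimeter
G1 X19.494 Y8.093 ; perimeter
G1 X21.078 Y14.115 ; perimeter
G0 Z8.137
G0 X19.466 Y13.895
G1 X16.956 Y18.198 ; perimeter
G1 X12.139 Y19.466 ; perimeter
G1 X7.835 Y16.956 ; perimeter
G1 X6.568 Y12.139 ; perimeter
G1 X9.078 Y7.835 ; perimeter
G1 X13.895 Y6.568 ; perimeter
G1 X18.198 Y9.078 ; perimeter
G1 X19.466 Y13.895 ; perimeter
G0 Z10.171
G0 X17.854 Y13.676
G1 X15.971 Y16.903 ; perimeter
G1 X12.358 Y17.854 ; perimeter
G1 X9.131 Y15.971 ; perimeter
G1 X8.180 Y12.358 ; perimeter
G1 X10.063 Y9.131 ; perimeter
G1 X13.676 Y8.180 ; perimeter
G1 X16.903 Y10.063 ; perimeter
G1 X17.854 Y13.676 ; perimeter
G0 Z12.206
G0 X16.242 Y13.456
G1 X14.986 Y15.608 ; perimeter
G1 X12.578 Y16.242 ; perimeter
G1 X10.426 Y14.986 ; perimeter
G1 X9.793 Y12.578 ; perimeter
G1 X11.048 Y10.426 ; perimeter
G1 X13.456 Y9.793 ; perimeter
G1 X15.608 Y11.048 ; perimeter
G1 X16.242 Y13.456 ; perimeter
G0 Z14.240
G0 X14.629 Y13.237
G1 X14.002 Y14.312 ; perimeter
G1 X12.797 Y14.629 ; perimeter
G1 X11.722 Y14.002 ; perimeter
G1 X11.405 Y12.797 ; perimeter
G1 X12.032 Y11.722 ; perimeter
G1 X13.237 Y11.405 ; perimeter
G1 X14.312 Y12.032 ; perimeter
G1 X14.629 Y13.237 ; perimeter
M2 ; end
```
solid part
  facet normal 0.0000 0.0000 -1.0000
    outer loop
      vertex 11.260 25.915 0.000
      vertex 20.895 23.380 0.000
      vertex 25.915 14.774 0.000
    endloop
  endfacet
  facet normal 0.0000 0.0000 -1.0000
    outer loop
      vertex 2.654 20.895 0.000
      vertex 11.260 25.915 0.000
      vertex 25.915 14.774 0.000
    endloop
  endfacet
  facet normal 0.0000 0.0000 -1.0000
    outer loop
      vertex 0.119 11.260 0.000
      vertex 2.654 20.895 0.000
      vertex 25.915 14.774 0.000
    endloop
  endfacet
  facet normal 0.0000 0.0000 -1.0000
    outer loop
      vertex 5.139 2.654 0.000
      vertex 0.119 11.260 0.000
      vertex 25.915 14.774 0.000
    endloop
  endfacet
  facet normal 0.0000 0.0000 -1.0000
    outer loop
      vertex 14.774 0.119 0.000
      vertex 5.139 2.654 0.000
      vertex 25.915 14.774 0.000
    endloop
  endfacet
  facet normal 0.0000 0.0000 -1.0000
    outer loop
      vertex 23.380 5.139 0.000
      vertex 14.774 0.119 0.000
      vertex 25.915 14.774 0.000
    endloop
  endfacet
  facet normal 0.6947 0.4052 0.5943
    outer loop
      vertex 25.915 14.774 0.000
      vertex 20.895 23.380 0.000
      vertex 13.017 13.017 16.274
    endloop
  endfacet
  facet normal 0.2046 0.7778 0.5943
    outer loop
      vertex 20.895 23.380 0.000
      vertex 11.260 25.915 0.000
      vertex 13.017 13.017 16.274
    endloop
  endfacet
  facet normal -0.4052 0.6947 0.5943
    outer loop
      vertex 11.260 25.915 0.000
      vertex 2.654 20.895 0.000
      vertex 13.017 13.017 16.274
    endloop
  endfacet
  facet normal -0.7778 0.2046 0.5943
    outer loop
      vertex 2.654 20.895 0.000
      vertex 0.119 11.260 0.000
      vertex 13.017 13.017 16.274
    endloop
  endfacet
  facet normal -0.6947 -0.4052 0.5943
    outer loop
      vertex 0.119 11.260 0.000
      vertex 5.139 2.654 0.000
      vertex 13.017 13.017 16.274
    endloop
  endfacet
  facet normal -0.2046 -0.7778 0.5943
    outer loop
      vertex 5.139 2.654 0.000
      vertex 14.774 0.119 0.000
      vertex 13.017 13.017 16.274
    endloop
  endfacet
  facet normal 0.4052 -0.6947 0.5943
    outer loop
      vertex 14.774 0.119 0.000
      vertex 23.380 5.139 0.000
      vertex 13.017 13.017 16.274
    endloop
  endfacet
  facet normal 0.7778 -0.2046 0.5943
    outer loop
      vertex 23.380 5.139 0.000
      vertex 25.915 14.774 0.000
      vertex 13.017 13.017 16.274
    endloop
  endfacet
endsolid part

The G0 Z moves step by Δz≈2.034 mm. The G1 loops shrink linearly with z, so the solid tapers from its base footprint up to z≈16.3. Closing with a flat bottom cap and the tapered top and triangulating gives 14 facets — a regular 8-sided pyramid, base circumscribed radius ≈ 13 mm, apex at z ≈ 16.3 mm.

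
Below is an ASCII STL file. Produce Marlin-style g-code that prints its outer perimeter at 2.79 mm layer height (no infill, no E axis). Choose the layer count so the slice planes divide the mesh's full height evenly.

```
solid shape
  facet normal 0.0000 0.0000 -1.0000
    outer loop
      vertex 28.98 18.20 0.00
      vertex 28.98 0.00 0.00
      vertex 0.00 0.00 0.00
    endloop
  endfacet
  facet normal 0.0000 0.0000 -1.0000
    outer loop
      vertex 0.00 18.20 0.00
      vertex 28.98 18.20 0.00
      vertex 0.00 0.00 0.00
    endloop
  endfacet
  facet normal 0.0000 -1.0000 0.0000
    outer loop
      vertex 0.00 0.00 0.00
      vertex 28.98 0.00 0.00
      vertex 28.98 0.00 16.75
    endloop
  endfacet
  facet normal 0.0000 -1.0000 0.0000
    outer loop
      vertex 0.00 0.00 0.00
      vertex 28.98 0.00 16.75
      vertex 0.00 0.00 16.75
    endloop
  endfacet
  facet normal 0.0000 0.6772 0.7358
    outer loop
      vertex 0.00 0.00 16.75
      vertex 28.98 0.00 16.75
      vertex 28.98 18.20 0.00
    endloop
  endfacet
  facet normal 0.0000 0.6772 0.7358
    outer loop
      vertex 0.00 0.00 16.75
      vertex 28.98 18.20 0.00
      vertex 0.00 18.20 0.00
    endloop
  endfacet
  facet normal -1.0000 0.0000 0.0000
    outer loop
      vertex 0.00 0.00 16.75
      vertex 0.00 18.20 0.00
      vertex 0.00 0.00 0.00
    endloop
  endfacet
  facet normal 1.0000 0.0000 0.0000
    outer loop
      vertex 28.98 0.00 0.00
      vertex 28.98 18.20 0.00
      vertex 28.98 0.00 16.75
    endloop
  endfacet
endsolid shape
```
; perimeter-only toolpath
G21 ; units = mm
G90 ; absolute positioning
G28 ; home
; layer 1
G0 Z2.79
G0 X0.00 Y0.00
G1 X28.98 Y0.00
G1 X28.98 Y15.17
G1 X0.00 Y15.17
G1 X0.00 Y0.00
; layer 2
G0 Z5.58
G0 X0.00 Y0.00
G1 X28.98 Y0.00
G1 X28.98 Y12.13
G1 X0.00 Y12.13
G1 X0.00 Y0.00
; layer 3
G0 Z8.38
G0 X0.00 Y0.00
G1 X28.98 Y0.00
G1 X28.98 Y9.10
G1 X0.00 Y9.10
G1 X0.00 Y0.00
; layer 4
G0 Z11.17
G0 X0.00 Y0.00
G1 X28.98 Y0.00
G1 X28.98 Y6.07
G1 X0.00 Y6.07
G1 X0.00 Y0.00
; layer 5
G0 Z13.96
G0 X0.00 Y0.00
G1 X28.98 Y0.00
G1 X28.98 Y3.03
G1 X0.00 Y3.03
G1 X0.00 Y0.00
M2 ; end

The solid is a wedge (ramp): 29 × 18.2 mm base, rising to 16.8 mm along the y=0 edge and sloping linearly to z=0 at y=18.2. Slicing at Δz = 2.79 mm — 6 equal slices spanning the solid's height, so layer i sits at z = i·h/6 — gives 5 non-empty perimeters. Each is a 4-segment closed polygon; G0 lifts to the layer z and rapids to the start vertex, then G1 traces the edges. The cross-section shrinks linearly with z (the slice at the apex is degenerate and omitted).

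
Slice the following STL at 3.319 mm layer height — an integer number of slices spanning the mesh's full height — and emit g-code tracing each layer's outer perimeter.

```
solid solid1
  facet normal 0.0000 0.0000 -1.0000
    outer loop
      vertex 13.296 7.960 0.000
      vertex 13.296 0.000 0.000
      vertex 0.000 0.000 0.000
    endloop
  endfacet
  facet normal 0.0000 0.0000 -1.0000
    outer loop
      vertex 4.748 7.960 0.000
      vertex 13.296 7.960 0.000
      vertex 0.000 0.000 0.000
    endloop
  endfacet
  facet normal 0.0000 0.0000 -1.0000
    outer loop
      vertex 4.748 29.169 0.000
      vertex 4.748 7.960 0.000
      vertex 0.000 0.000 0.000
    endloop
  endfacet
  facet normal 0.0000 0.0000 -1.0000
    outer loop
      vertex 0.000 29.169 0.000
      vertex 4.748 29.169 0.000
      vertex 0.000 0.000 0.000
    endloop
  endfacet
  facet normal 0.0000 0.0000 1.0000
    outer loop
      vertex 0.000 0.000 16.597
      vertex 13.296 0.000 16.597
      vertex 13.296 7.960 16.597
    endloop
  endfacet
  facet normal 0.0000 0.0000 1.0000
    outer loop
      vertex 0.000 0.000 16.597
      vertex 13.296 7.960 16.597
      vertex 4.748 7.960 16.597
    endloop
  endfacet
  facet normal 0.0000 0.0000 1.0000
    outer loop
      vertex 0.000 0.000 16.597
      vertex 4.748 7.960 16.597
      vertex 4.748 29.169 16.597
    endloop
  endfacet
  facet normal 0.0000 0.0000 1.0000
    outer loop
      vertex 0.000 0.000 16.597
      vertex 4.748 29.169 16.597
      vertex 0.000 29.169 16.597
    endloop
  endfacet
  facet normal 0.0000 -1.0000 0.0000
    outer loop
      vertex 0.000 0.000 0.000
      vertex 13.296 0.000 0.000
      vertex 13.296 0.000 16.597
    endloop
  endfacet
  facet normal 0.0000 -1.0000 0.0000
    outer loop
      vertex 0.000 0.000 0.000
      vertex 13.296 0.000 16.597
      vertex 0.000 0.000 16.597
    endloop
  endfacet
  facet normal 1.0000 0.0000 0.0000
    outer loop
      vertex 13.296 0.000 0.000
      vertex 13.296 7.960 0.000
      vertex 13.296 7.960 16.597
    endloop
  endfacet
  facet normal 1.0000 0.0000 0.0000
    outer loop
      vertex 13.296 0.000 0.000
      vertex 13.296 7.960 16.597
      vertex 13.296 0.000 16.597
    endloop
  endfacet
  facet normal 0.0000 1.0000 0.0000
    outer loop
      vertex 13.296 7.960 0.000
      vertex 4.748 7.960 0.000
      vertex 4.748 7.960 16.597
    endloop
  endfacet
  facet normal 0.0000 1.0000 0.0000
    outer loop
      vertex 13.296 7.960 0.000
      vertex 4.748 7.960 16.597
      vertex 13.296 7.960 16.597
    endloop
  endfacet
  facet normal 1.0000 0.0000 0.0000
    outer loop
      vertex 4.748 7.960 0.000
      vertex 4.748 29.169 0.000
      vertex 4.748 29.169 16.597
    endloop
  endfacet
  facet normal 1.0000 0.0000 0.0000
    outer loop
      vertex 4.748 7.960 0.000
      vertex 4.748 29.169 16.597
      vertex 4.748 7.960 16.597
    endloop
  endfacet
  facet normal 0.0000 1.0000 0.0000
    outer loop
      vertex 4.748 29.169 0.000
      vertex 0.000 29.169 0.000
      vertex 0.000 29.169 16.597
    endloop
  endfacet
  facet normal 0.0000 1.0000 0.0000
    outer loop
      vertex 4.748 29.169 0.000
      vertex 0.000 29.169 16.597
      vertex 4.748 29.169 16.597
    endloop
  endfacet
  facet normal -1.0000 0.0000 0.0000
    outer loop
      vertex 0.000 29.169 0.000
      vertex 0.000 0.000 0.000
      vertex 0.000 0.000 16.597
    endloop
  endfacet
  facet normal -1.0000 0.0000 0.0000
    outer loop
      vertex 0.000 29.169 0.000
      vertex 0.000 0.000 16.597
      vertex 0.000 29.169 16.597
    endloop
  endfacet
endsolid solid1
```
; perimeter-only toolpath
G21 ; units = mm
G90 ; absolute positioning
G28 ; home
; layer 1
G0 Z3.319
G0 X0.000 Y0.000
G1 X13.296 Y0.000
G1 X13.296 Y7.960
G1 X4.748 Y7.960
G1 X4.748 Y29.169
G1 X0.000 Y29.169
G1 X0.000 Y0.000
; layer 2
G0 Z6.639
G0 X0.000 Y0.000
G1 X13.296 Y0.000
G1 X13.296 Y7.960
G1 X4.748 Y7.960
G1 X4.748 Y29.169
G1 X0.000 Y29.169
G1 X0.000 Y0.000
; layer 3
G0 Z9.958
G0 X0.000 Y0.000
G1 X13.296 Y0.000
G1 X13.296 Y7.960
G1 X4.748 Y7.960
G1 X4.748 Y29.169
G1 X0.000 Y29.169
G1 X0.000 Y0.000
; layer 4
G0 Z13.278
G0 X0.000 Y0.000
G1 X13.296 Y0.000
G1 X13.296 Y7.960
G1 X4.748 Y7.960
G1 X4.748 Y29.169
G1 X0.000 Y29.169
G1 X0.000 Y0.000
; layer 5
G0 Z16.597
G0 X0.000 Y0.000
G1 X13.296 Y0.000
G1 X13.296 Y7.960
G1 X4.748 Y7.960
G1 X4.748 Y29.169
G1 X0.000 Y29.169
G1 X0.000 Y0.000
M2 ; end

The solid is an L-shaped prism: outer 13.3 × 29.2 mm, arm thicknesses ≈ 7.96 mm (horizontal) and 4.75 mm (vertical), extruded 16.6 mm in z. Slicing at Δz = 3.319 mm — 5 equal slices spanning the solid's height, so layer i sits at z = i·h/5 — gives 5 non-empty perimeters. Each is a 6-segment closed polygon; G0 lifts to the layer z and rapids to the start vertex, then G1 traces the edges.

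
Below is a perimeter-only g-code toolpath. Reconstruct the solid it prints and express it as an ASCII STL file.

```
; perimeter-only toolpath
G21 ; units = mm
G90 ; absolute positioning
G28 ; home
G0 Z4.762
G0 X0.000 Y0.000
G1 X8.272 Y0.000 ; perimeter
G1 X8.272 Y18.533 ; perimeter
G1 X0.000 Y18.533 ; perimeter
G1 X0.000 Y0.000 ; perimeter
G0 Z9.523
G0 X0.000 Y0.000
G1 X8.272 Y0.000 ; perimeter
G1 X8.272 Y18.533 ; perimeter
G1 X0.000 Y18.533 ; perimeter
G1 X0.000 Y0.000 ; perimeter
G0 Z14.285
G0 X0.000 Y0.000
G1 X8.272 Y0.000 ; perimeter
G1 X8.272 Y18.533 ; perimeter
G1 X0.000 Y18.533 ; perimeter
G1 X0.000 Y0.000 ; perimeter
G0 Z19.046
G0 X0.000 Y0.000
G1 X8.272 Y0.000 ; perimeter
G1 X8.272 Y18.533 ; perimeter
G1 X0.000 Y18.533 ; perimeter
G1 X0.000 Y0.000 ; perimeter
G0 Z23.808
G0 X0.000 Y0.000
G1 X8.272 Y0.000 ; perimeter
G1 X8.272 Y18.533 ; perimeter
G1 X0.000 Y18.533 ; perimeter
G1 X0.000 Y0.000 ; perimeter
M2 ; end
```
solid part
  facet normal 0.0000 0.0000 -1.0000
    outer loop
      vertex 8.272 18.533 0.000
      vertex 8.272 0.000 0.000
      vertex 0.000 0.000 0.000
    endloop
  endfacet
  facet normal 0.0000 0.0000 -1.0000
    outer loop
      vertex 0.000 18.533 0.000
      vertex 8.272 18.533 0.000
      vertex 0.000 0.000 0.000
    endloop
  endfacet
  facet normal 0.0000 0.0000 1.0000
    outer loop
      vertex 0.000 0.000 23.808
      vertex 8.272 0.000 23.808
      vertex 8.272 18.533 23.808
    endloop
  endfacet
  facet normal 0.0000 0.0000 1.0000
    outer loop
      vertex 0.000 0.000 23.808
      vertex 8.272 18.533 23.808
      vertex 0.000 18.533 23.808
    endloop
  endfacet
  facet normal 0.0000 -1.0000 0.0000
    outer loop
      vertex 0.000 0.000 0.000
      vertex 8.272 0.000 0.000
      vertex 8.272 0.000 23.808
    endloop
  endfacet
  facet normal 0.0000 -1.0000 0.0000
    outer loop
      vertex 0.000 0.000 0.000
      vertex 8.272 0.000 23.808
      vertex 0.000 0.000 23.808
    endloop
  endfacet
  facet normal 0.0000 1.0000 0.0000
    outer loop
      vertex 8.272 18.533 23.808
      vertex 8.272 18.533 0.000
      vertex 0.000 18.533 0.000
    endloop
  endfacet
  facet normal 0.0000 1.0000 0.0000
    outer loop
      vertex 0.000 18.533 23.808
      vertex 8.272 18.533 23.808
      vertex 0.000 18.533 0.000
    endloop
  endfacet
  facet normal -1.0000 0.0000 0.0000
    outer loop
      vertex 0.000 18.533 23.808
      vertex 0.000 18.533 0.000
      vertex 0.000 0.000 0.000
    endloop
  endfacet
  facet normal -1.0000 0.0000 0.0000
    outer loop
      vertex 0.000 0.000 23.808
      vertex 0.000 18.533 23.808
      vertex 0.000 0.000 0.000
    endloop
  endfacet
  facet normal 1.0000 0.0000 0.0000
    outer loop
      vertex 8.272 0.000 0.000
      vertex 8.272 18.533 0.000
      vertex 8.272 18.533 23.808
    endloop
  endfacet
  facet normal 1.0000 0.0000 0.0000
    outer loop
      vertex 8.272 0.000 0.000
      vertex 8.272 18.533 23.808
      vertex 8.272 0.000 23.808
    endloop
  endfacet
endsolid part

The G0 Z moves step by Δz≈4.762 mm. Every layer's G1 loop is the same polygon, so the solid is a straight extrusion of it from z=0 to z≈23.8. Closing with flat bottom and top caps and triangulating gives 12 facets — a rectangular box, roughly 8.27 × 18.5 mm footprint and 23.8 mm tall.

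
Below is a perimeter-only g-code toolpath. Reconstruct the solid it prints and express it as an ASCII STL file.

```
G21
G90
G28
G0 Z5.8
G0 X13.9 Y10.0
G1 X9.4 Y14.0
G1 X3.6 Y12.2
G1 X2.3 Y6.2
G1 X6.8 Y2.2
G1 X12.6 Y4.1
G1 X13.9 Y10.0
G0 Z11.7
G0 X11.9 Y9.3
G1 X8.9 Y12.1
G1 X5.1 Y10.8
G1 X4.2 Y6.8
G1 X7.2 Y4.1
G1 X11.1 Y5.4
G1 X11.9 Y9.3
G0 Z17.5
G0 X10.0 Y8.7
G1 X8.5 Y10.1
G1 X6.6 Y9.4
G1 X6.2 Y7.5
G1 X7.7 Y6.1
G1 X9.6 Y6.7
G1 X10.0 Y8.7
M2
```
solid part
  facet normal 0.0000 0.0000 -1.0000
    outer loop
      vertex 2.1 13.5 0.0
      vertex 9.8 16.0 0.0
      vertex 15.8 10.6 0.0
    endloop
  endfacet
  facet normal 0.0000 0.0000 -1.0000
    outer loop
      vertex 0.4 5.6 0.0
      vertex 2.1 13.5 0.0
      vertex 15.8 10.6 0.0
    endloop
  endfacet
  facet normal 0.0000 0.0000 -1.0000
    outer loop
      vertex 6.4 0.2 0.0
      vertex 0.4 5.6 0.0
      vertex 15.8 10.6 0.0
    endloop
  endfacet
  facet normal 0.0000 0.0000 -1.0000
    outer loop
      vertex 14.1 2.7 0.0
      vertex 6.4 0.2 0.0
      vertex 15.8 10.6 0.0
    endloop
  endfacet
  facet normal 0.6406 0.7118 0.2881
    outer loop
      vertex 15.8 10.6 0.0
      vertex 9.8 16.0 0.0
      vertex 8.1 8.1 23.3
    endloop
  endfacet
  facet normal -0.2958 0.9110 0.2873
    outer loop
      vertex 9.8 16.0 0.0
      vertex 2.1 13.5 0.0
      vertex 8.1 8.1 23.3
    endloop
  endfacet
  facet normal -0.9363 0.2015 0.2878
    outer loop
      vertex 2.1 13.5 0.0
      vertex 0.4 5.6 0.0
      vertex 8.1 8.1 23.3
    endloop
  endfacet
  facet normal -0.6406 -0.7118 0.2881
    outer loop
      vertex 0.4 5.6 0.0
      vertex 6.4 0.2 0.0
      vertex 8.1 8.1 23.3
    endloop
  endfacet
  facet normal 0.2958 -0.9110 0.2873
    outer loop
      vertex 6.4 0.2 0.0
      vertex 14.1 2.7 0.0
      vertex 8.1 8.1 23.3
    endloop
  endfacet
  facet normal 0.9363 -0.2015 0.2878
    outer loop
      vertex 14.1 2.7 0.0
      vertex 15.8 10.6 0.0
      vertex 8.1 8.1 23.3
    endloop
  endfacet
endsolid part

The G0 Z moves step by Δz≈5.8 mm. The G1 loops shrink linearly with z, so the solid tapers from its base footprint up to z≈23.3. Closing with a flat bottom cap and the tapered top and triangulating gives 10 facets — a regular 6-sided pyramid, base circumscribed radius ≈ 8.1 mm, apex at z ≈ 23.3 mm.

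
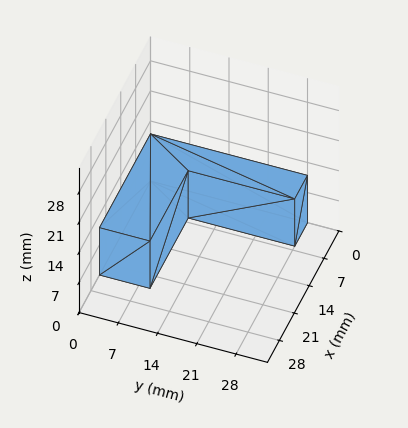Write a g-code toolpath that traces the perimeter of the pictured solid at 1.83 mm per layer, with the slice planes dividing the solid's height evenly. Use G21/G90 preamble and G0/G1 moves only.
Reading the render: the shape is an L-shaped prism: outer 24 × 28 mm, arm thicknesses ≈ 9 mm (horizontal) and 6 mm (vertical), extruded 11 mm in z (dimensions read to the nearest mm from the axis ticks). For the g-code, the solid's height is divided into equal slices at the stated Δz and each level perimeter traced with G1 moves after a G0 lift.

; perimeter-only toolpath
G21 ; units = mm
G90 ; absolute positioning
G28 ; home
; layer 1
G0 Z1.83
G0 X0.00 Y0.00
G1 X24.00 Y0.00
G1 X24.00 Y9.00
G1 X6.00 Y9.00
G1 X6.00 Y28.00
G1 X0.00 Y28.00
G1 X0.00 Y0.00
; layer 2
G0 Z3.67
G0 X0.00 Y0.00
G1 X24.00 Y0.00
G1 X24.00 Y9.00
G1 X6.00 Y9.00
G1 X6.00 Y28.00
G1 X0.00 Y28.00
G1 X0.00 Y0.00
; layer 3
G0 Z5.50
G0 X0.00 Y0.00
G1 X24.00 Y0.00
G1 X24.00 Y9.00
G1 X6.00 Y9.00
G1 X6.00 Y28.00
G1 X0.00 Y28.00
G1 X0.00 Y0.00
; layer 4
G0 Z7.33
G0 X0.00 Y0.00
G1 X24.00 Y0.00
G1 X24.00 Y9.00
G1 X6.00 Y9.00
G1 X6.00 Y28.00
G1 X0.00 Y28.00
G1 X0.00 Y0.00
; layer 5
G0 Z9.17
G0 X0.00 Y0.00
G1 X24.00 Y0.00
G1 X24.00 Y9.00
G1 X6.00 Y9.00
G1 X6.00 Y28.00
G1 X0.00 Y28.00
G1 X0.00 Y0.00
; layer 6
G0 Z11.00
G0 X0.00 Y0.00
G1 X24.00 Y0.00
G1 X24.00 Y9.00
G1 X6.00 Y9.00
G1 X6.00 Y28.00
G1 X0.00 Y28.00
G1 X0.00 Y0.00
M2 ; end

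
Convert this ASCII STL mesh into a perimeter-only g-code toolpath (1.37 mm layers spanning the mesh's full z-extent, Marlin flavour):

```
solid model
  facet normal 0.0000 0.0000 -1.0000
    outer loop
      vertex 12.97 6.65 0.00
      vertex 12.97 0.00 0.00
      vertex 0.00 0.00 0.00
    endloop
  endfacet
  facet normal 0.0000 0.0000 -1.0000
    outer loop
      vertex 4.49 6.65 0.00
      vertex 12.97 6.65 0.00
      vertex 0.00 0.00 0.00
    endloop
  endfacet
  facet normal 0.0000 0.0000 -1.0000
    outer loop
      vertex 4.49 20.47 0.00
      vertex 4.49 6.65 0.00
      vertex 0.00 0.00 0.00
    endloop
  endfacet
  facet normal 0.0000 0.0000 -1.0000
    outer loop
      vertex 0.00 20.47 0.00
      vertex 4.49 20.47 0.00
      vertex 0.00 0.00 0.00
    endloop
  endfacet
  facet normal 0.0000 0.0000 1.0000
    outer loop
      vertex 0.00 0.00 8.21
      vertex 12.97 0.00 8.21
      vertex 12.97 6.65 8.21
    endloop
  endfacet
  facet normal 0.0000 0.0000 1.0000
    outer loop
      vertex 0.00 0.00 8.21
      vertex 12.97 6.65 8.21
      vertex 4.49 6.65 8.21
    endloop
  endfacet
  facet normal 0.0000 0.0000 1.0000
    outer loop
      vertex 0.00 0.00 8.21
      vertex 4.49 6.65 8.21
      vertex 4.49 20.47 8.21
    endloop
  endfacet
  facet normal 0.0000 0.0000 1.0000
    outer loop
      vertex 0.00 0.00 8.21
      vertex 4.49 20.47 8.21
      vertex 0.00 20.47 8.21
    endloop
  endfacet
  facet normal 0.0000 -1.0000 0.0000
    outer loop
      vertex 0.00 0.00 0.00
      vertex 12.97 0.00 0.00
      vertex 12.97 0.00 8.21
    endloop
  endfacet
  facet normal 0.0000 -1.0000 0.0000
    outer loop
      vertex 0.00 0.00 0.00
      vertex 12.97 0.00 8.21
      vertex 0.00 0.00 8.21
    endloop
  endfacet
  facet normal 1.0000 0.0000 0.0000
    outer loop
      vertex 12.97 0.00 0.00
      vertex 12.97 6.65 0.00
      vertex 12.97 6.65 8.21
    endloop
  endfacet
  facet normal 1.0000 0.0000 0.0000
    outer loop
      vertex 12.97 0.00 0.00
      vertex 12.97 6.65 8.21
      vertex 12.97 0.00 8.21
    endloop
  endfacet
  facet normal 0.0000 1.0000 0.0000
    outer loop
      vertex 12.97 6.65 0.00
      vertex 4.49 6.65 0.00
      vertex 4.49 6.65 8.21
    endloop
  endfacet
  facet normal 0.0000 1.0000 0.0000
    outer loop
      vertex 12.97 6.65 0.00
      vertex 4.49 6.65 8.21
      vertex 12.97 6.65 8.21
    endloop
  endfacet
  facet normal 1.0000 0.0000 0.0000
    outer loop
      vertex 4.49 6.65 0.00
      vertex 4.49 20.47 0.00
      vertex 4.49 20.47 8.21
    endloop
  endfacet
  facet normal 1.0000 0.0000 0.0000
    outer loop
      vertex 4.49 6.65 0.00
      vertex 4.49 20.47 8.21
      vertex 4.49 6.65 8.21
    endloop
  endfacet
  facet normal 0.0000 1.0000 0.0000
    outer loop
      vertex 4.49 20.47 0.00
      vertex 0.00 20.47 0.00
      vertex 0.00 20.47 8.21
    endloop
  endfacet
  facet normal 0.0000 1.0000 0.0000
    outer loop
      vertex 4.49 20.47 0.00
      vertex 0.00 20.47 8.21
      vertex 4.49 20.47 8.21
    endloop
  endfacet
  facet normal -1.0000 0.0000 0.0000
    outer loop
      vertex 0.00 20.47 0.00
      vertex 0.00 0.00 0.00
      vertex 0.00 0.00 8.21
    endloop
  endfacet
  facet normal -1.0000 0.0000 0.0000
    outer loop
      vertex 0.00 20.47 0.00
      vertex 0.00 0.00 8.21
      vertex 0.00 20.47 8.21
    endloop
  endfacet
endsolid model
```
; perimeter-only toolpath
G21 ; units = mm
G90 ; absolute positioning
G28 ; home
; layer 1
G0 Z1.37
G0 X0.00 Y0.00
G1 X12.97 Y0.00
G1 X12.97 Y6.65
G1 X4.49 Y6.65
G1 X4.49 Y20.47
G1 X0.00 Y20.47
G1 X0.00 Y0.00
; layer 2
G0 Z2.74
G0 X0.00 Y0.00
G1 X12.97 Y0.00
G1 X12.97 Y6.65
G1 X4.49 Y6.65
G1 X4.49 Y20.47
G1 X0.00 Y20.47
G1 X0.00 Y0.00
; layer 3
G0 Z4.11
G0 X0.00 Y0.00
G1 X12.97 Y0.00
G1 X12.97 Y6.65
G1 X4.49 Y6.65
G1 X4.49 Y20.47
G1 X0.00 Y20.47
G1 X0.00 Y0.00
; layer 4
G0 Z5.47
G0 X0.00 Y0.00
G1 X12.97 Y0.00
G1 X12.97 Y6.65
G1 X4.49 Y6.65
G1 X4.49 Y20.47
G1 X0.00 Y20.47
G1 X0.00 Y0.00
; layer 5
G0 Z6.84
G0 X0.00 Y0.00
G1 X12.97 Y0.00
G1 X12.97 Y6.65
G1 X4.49 Y6.65
G1 X4.49 Y20.47
G1 X0.00 Y20.47
G1 X0.00 Y0.00
; layer 6
G0 Z8.21
G0 X0.00 Y0.00
G1 X12.97 Y0.00
G1 X12.97 Y6.65
G1 X4.49 Y6.65
G1 X4.49 Y20.47
G1 X0.00 Y20.47
G1 X0.00 Y0.00
M2 ; end

The solid is an L-shaped prism: outer 13 × 20.5 mm, arm thicknesses ≈ 6.65 mm (horizontal) and 4.49 mm (vertical), extruded 8.21 mm in z. Slicing at Δz = 1.37 mm — 6 equal slices spanning the solid's height, so layer i sits at z = i·h/6 — gives 6 non-empty perimeters. Each is a 6-segment closed polygon; G0 lifts to the layer z and rapids to the start vertex, then G1 traces the edges.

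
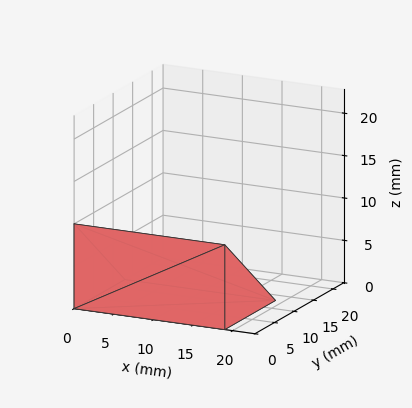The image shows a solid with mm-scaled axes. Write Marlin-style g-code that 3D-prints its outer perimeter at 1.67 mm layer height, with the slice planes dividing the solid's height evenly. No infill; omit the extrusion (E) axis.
Reading the render: the shape is a wedge (ramp): 19 × 13 mm base, rising to 10 mm along the y=0 edge and sloping linearly to z=0 at y=13 (dimensions read to the nearest mm from the axis ticks). For the g-code, the solid's height is divided into equal slices at the stated Δz and each level perimeter traced with G1 moves after a G0 lift.

; perimeter-only toolpath
G21 ; units = mm
G90 ; absolute positioning
G28 ; home
; layer 1
G0 Z1.67
G0 X0.00 Y0.00
G1 X19.00 Y0.00
G1 X19.00 Y10.83
G1 X0.00 Y10.83
G1 X0.00 Y0.00
; layer 2
G0 Z3.33
G0 X0.00 Y0.00
G1 X19.00 Y0.00
G1 X19.00 Y8.67
G1 X0.00 Y8.67
G1 X0.00 Y0.00
; layer 3
G0 Z5.00
G0 X0.00 Y0.00
G1 X19.00 Y0.00
G1 X19.00 Y6.50
G1 X0.00 Y6.50
G1 X0.00 Y0.00
; layer 4
G0 Z6.67
G0 X0.00 Y0.00
G1 X19.00 Y0.00
G1 X19.00 Y4.33
G1 X0.00 Y4.33
G1 X0.00 Y0.00
; layer 5
G0 Z8.33
G0 X0.00 Y0.00
G1 X19.00 Y0.00
G1 X19.00 Y2.17
G1 X0.00 Y2.17
G1 X0.00 Y0.00
M2 ; end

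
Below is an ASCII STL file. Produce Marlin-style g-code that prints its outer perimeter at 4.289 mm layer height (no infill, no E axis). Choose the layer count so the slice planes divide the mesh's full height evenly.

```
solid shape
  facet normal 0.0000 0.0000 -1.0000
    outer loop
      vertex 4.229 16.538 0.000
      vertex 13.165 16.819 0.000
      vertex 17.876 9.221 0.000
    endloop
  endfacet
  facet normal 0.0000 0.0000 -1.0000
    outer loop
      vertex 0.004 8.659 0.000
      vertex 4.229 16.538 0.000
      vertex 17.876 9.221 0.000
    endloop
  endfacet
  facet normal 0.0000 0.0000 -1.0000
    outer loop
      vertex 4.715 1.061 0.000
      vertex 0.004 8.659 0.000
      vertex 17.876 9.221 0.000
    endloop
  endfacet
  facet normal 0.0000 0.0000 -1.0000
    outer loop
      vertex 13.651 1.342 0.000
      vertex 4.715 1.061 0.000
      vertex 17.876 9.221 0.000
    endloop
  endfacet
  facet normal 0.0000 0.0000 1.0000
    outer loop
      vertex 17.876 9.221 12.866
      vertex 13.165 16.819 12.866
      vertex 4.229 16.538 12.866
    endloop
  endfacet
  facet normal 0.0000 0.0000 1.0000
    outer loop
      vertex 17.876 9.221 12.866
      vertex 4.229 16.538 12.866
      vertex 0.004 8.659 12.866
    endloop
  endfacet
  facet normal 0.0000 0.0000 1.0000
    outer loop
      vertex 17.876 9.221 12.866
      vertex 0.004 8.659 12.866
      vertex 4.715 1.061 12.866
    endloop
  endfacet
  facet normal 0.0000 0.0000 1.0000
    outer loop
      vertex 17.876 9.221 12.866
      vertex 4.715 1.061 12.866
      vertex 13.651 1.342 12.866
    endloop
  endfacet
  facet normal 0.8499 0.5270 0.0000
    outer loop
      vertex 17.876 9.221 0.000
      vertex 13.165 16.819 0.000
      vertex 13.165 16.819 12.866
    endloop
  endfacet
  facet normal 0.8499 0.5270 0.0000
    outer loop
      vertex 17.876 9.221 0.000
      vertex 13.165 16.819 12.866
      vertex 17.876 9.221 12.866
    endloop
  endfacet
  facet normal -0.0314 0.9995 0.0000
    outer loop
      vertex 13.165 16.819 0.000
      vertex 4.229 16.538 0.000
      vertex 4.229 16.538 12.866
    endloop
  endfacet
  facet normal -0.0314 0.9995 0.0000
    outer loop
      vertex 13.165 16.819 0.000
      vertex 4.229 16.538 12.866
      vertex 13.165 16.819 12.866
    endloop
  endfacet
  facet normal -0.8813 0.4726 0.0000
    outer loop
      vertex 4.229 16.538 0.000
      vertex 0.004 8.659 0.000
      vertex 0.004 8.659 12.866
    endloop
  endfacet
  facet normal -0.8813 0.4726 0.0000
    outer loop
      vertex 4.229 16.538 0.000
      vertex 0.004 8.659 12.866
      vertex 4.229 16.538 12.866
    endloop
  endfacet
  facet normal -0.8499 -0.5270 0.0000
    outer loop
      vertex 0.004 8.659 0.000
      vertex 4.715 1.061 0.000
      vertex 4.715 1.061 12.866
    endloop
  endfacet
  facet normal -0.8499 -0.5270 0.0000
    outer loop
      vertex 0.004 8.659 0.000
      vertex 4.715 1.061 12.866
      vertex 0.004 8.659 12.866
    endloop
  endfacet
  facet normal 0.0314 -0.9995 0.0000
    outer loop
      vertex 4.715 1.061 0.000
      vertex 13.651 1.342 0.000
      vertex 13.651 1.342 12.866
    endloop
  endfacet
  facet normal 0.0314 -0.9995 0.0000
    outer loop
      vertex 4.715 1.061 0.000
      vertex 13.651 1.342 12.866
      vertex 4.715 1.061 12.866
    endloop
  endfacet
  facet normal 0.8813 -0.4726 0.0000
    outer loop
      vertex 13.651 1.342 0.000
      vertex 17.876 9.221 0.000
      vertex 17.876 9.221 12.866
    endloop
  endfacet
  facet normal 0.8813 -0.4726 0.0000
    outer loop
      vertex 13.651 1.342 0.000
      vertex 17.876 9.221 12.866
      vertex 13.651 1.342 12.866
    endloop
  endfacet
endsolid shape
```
; perimeter-only toolpath
G21 ; units = mm
G90 ; absolute positioning
G28 ; home
; layer 1
G0 Z4.289
G0 X17.876 Y9.221
G1 X13.165 Y16.819
G1 X4.229 Y16.538
G1 X0.004 Y8.659
G1 X4.715 Y1.061
G1 X13.651 Y1.342
G1 X17.876 Y9.221
; layer 2
G0 Z8.577
G0 X17.876 Y9.221
G1 X13.165 Y16.819
G1 X4.229 Y16.538
G1 X0.004 Y8.659
G1 X4.715 Y1.061
G1 X13.651 Y1.342
G1 X17.876 Y9.221
; layer 3
G0 Z12.866
G0 X17.876 Y9.221
G1 X13.165 Y16.819
G1 X4.229 Y16.538
G1 X0.004 Y8.659
G1 X4.715 Y1.061
G1 X13.651 Y1.342
G1 X17.876 Y9.221
M2 ; end

The solid is a regular 6-sided prism (a cylinder approximated with 6 flat sides), circumscribed radius ≈ 8.94 mm, height ≈ 12.9 mm. Slicing at Δz = 4.289 mm — 3 equal slices spanning the solid's height, so layer i sits at z = i·h/3 — gives 3 non-empty perimeters. Each is a 6-segment closed polygon; G0 lifts to the layer z and rapids to the start vertex, then G1 traces the edges.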